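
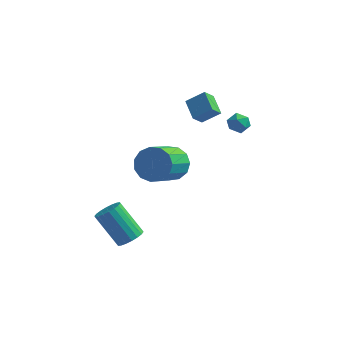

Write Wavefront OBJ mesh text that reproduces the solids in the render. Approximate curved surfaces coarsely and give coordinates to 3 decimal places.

v -1.486 -2.186 1.235
v -0.545 -2.509 1.01
v -0.873 -4.238 2.119
v -1.814 -3.914 2.345
v -0.5 -2.206 1.496
v -0.828 -3.934 2.605
v -0.768 -1.896 1.899
v -1.096 -3.624 3.009
v -1.264 -1.678 2.092
v -1.592 -3.407 3.201
v -1.83 -1.622 2.012
v -2.158 -3.35 3.122
v -2.287 -1.744 1.686
v -2.615 -3.473 2.796
v -2.49 -2.007 1.217
v -2.818 -3.735 2.327
v -2.374 -2.326 0.754
v -2.702 -4.055 1.863
v -1.976 -2.601 0.443
v -2.304 -4.33 1.553
v -1.423 -2.744 0.384
v -1.751 -4.473 1.494
v -0.889 -2.71 0.595
v -1.217 -4.438 1.705
v -3.04 -3.812 -3.6
v -2.551 -4.154 -3.129
v -3.852 -3.811 -1.53
v -4.34 -3.468 -2
v -2.452 -3.831 -3.118
v -3.753 -3.488 -1.518
v -2.47 -3.504 -3.202
v -3.77 -3.161 -1.603
v -2.6 -3.238 -3.365
v -3.901 -2.895 -1.766
v -2.817 -3.085 -3.575
v -4.118 -2.742 -1.975
v -3.079 -3.077 -3.789
v -4.379 -2.733 -2.19
v -3.332 -3.214 -3.966
v -4.633 -2.87 -2.367
v -3.528 -3.469 -4.07
v -4.829 -3.126 -2.471
v -3.627 -3.792 -4.082
v -4.928 -3.449 -2.482
v -3.61 -4.119 -3.997
v -4.91 -3.776 -2.398
v -3.479 -4.385 -3.834
v -4.78 -4.042 -2.235
v -3.262 -4.538 -3.625
v -4.563 -4.195 -2.025
v -3.001 -4.547 -3.41
v -4.301 -4.203 -1.811
v -2.747 -4.41 -3.233
v -4.048 -4.066 -1.634
v 0.259 2.298 1.853
v 0.884 2.508 1.988
v 0.616 1.272 1.792
v 1.241 1.482 1.927
v 0.768 1.509 2.404
v 0.546 2.143 2.441
v 0.954 1.637 1.339
v 0.732 2.271 1.376
v 1.313 2.099 1.67
v 1.198 2.02 2.328
v 0.302 1.76 1.452
v 0.187 1.681 2.11
v -2.382 2.945 2.145
v -1.457 3.235 2.853
v -2.078 3.523 1.512
v -1.154 3.813 2.219
v -1.686 2.007 1.621
v -0.762 2.297 2.328
v -1.383 2.585 0.987
v -0.458 2.875 1.695
f 2 1 5
f 2 5 3
f 3 5 6
f 3 6 4
f 5 1 7
f 5 7 6
f 6 7 8
f 6 8 4
f 7 1 9
f 7 9 8
f 8 9 10
f 8 10 4
f 9 1 11
f 9 11 10
f 10 11 12
f 10 12 4
f 11 1 13
f 11 13 12
f 12 13 14
f 12 14 4
f 13 1 15
f 13 15 14
f 14 15 16
f 14 16 4
f 15 1 17
f 15 17 16
f 16 17 18
f 16 18 4
f 17 1 19
f 17 19 18
f 18 19 20
f 18 20 4
f 19 1 21
f 19 21 20
f 20 21 22
f 20 22 4
f 21 1 23
f 21 23 22
f 22 23 24
f 22 24 4
f 23 1 2
f 23 2 24
f 24 2 3
f 24 3 4
f 26 25 29
f 26 29 27
f 27 29 30
f 27 30 28
f 29 25 31
f 29 31 30
f 30 31 32
f 30 32 28
f 31 25 33
f 31 33 32
f 32 33 34
f 32 34 28
f 33 25 35
f 33 35 34
f 34 35 36
f 34 36 28
f 35 25 37
f 35 37 36
f 36 37 38
f 36 38 28
f 37 25 39
f 37 39 38
f 38 39 40
f 38 40 28
f 39 25 41
f 39 41 40
f 40 41 42
f 40 42 28
f 41 25 43
f 41 43 42
f 42 43 44
f 42 44 28
f 43 25 45
f 43 45 44
f 44 45 46
f 44 46 28
f 45 25 47
f 45 47 46
f 46 47 48
f 46 48 28
f 47 25 49
f 47 49 48
f 48 49 50
f 48 50 28
f 49 25 51
f 49 51 50
f 50 51 52
f 50 52 28
f 51 25 53
f 51 53 52
f 52 53 54
f 52 54 28
f 53 25 26
f 53 26 54
f 54 26 27
f 54 27 28
f 55 66 60
f 55 60 56
f 55 56 62
f 55 62 65
f 55 65 66
f 56 60 64
f 60 66 59
f 66 65 57
f 65 62 61
f 62 56 63
f 58 64 59
f 58 59 57
f 58 57 61
f 58 61 63
f 58 63 64
f 59 64 60
f 57 59 66
f 61 57 65
f 63 61 62
f 64 63 56
f 68 70 67
f 71 68 67
f 67 70 69
f 69 71 67
f 68 74 70
f 72 68 71
f 72 74 68
f 70 74 69
f 73 71 69
f 69 74 73
f 73 72 71
f 74 72 73



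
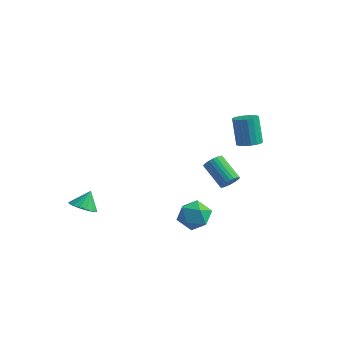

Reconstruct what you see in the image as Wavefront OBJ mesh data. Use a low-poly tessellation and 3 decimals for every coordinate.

v 2.649 2.716 1.514
v 3.262 2.498 1.77
v 2.745 2.885 3.342
v 2.131 3.104 3.086
v 3.313 2.823 1.706
v 2.796 3.21 3.278
v 3.212 3.123 1.599
v 2.695 3.511 3.171
v 2.981 3.331 1.472
v 2.464 3.718 3.044
v 2.674 3.397 1.354
v 2.157 3.785 2.927
v 2.362 3.308 1.274
v 1.845 3.695 2.846
v 2.115 3.083 1.248
v 1.598 3.47 2.82
v 1.99 2.774 1.283
v 1.473 3.161 2.855
v 2.016 2.452 1.371
v 1.499 2.839 2.943
v 2.187 2.19 1.492
v 1.67 2.578 3.064
v 2.464 2.049 1.618
v 1.947 2.437 3.19
v 2.783 2.061 1.72
v 2.266 2.448 3.292
v 3.071 2.223 1.774
v 2.554 2.61 3.347
v 4.045 -1.327 1.351
v 4.382 -1.035 1.706
v 3.111 -0.66 2.603
v 2.775 -0.953 2.249
v 4.326 -0.877 1.56
v 3.055 -0.502 2.457
v 4.226 -0.788 1.382
v 2.956 -0.413 2.279
v 4.1 -0.781 1.2
v 2.829 -0.406 2.097
v 3.964 -0.857 1.04
v 2.694 -0.482 1.937
v 3.842 -1.004 0.928
v 2.571 -0.63 1.825
v 3.75 -1.201 0.88
v 2.479 -0.827 1.778
v 3.703 -1.417 0.904
v 2.433 -1.043 1.802
v 3.709 -1.62 0.997
v 2.438 -1.245 1.894
v 3.765 -1.778 1.143
v 2.494 -1.403 2.04
v 3.864 -1.867 1.321
v 2.594 -1.492 2.218
v 3.991 -1.874 1.503
v 2.72 -1.499 2.4
v 4.126 -1.798 1.663
v 2.856 -1.423 2.56
v 4.249 -1.65 1.775
v 2.978 -1.276 2.672
v 4.341 -1.453 1.822
v 3.07 -1.079 2.72
v 4.387 -1.237 1.798
v 3.117 -0.863 2.696
v -3.429 -3.621 -2.144
v -2.653 -3.495 -2.293
v -3.351 -2.999 -1.216
v -2.828 -3.205 -2.472
v -3.142 -3.011 -2.576
v -3.521 -2.956 -2.581
v -3.879 -3.054 -2.486
v -4.133 -3.281 -2.313
v -4.227 -3.586 -2.101
v -4.137 -3.899 -1.899
v -3.885 -4.148 -1.754
v -3.529 -4.276 -1.698
v -3.149 -4.254 -1.744
v -2.834 -4.087 -1.882
v -2.655 -3.813 -2.08
v 3.088 -2.838 0.52
v 3.892 -2.72 -0.005
v 2.548 -3.86 -0.535
v 3.352 -3.742 -1.06
v 3.395 -4.191 -0.204
v 3.728 -3.559 0.448
v 2.712 -3.021 -0.988
v 3.045 -2.389 -0.336
v 3.659 -2.833 -0.937
v 4.081 -3.557 -0.453
v 2.359 -3.023 -0.087
v 2.781 -3.747 0.397
f 2 1 5
f 2 5 3
f 3 5 6
f 3 6 4
f 5 1 7
f 5 7 6
f 6 7 8
f 6 8 4
f 7 1 9
f 7 9 8
f 8 9 10
f 8 10 4
f 9 1 11
f 9 11 10
f 10 11 12
f 10 12 4
f 11 1 13
f 11 13 12
f 12 13 14
f 12 14 4
f 13 1 15
f 13 15 14
f 14 15 16
f 14 16 4
f 15 1 17
f 15 17 16
f 16 17 18
f 16 18 4
f 17 1 19
f 17 19 18
f 18 19 20
f 18 20 4
f 19 1 21
f 19 21 20
f 20 21 22
f 20 22 4
f 21 1 23
f 21 23 22
f 22 23 24
f 22 24 4
f 23 1 25
f 23 25 24
f 24 25 26
f 24 26 4
f 25 1 27
f 25 27 26
f 26 27 28
f 26 28 4
f 27 1 2
f 27 2 28
f 28 2 3
f 28 3 4
f 30 29 33
f 30 33 31
f 31 33 34
f 31 34 32
f 33 29 35
f 33 35 34
f 34 35 36
f 34 36 32
f 35 29 37
f 35 37 36
f 36 37 38
f 36 38 32
f 37 29 39
f 37 39 38
f 38 39 40
f 38 40 32
f 39 29 41
f 39 41 40
f 40 41 42
f 40 42 32
f 41 29 43
f 41 43 42
f 42 43 44
f 42 44 32
f 43 29 45
f 43 45 44
f 44 45 46
f 44 46 32
f 45 29 47
f 45 47 46
f 46 47 48
f 46 48 32
f 47 29 49
f 47 49 48
f 48 49 50
f 48 50 32
f 49 29 51
f 49 51 50
f 50 51 52
f 50 52 32
f 51 29 53
f 51 53 52
f 52 53 54
f 52 54 32
f 53 29 55
f 53 55 54
f 54 55 56
f 54 56 32
f 55 29 57
f 55 57 56
f 56 57 58
f 56 58 32
f 57 29 59
f 57 59 58
f 58 59 60
f 58 60 32
f 59 29 61
f 59 61 60
f 60 61 62
f 60 62 32
f 61 29 30
f 61 30 62
f 62 30 31
f 62 31 32
f 64 63 66
f 64 66 65
f 66 63 67
f 66 67 65
f 67 63 68
f 67 68 65
f 68 63 69
f 68 69 65
f 69 63 70
f 69 70 65
f 70 63 71
f 70 71 65
f 71 63 72
f 71 72 65
f 72 63 73
f 72 73 65
f 73 63 74
f 73 74 65
f 74 63 75
f 74 75 65
f 75 63 76
f 75 76 65
f 76 63 77
f 76 77 65
f 77 63 64
f 77 64 65
f 78 89 83
f 78 83 79
f 78 79 85
f 78 85 88
f 78 88 89
f 79 83 87
f 83 89 82
f 89 88 80
f 88 85 84
f 85 79 86
f 81 87 82
f 81 82 80
f 81 80 84
f 81 84 86
f 81 86 87
f 82 87 83
f 80 82 89
f 84 80 88
f 86 84 85
f 87 86 79



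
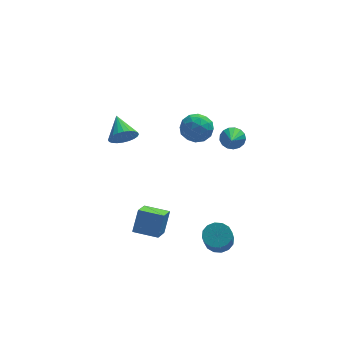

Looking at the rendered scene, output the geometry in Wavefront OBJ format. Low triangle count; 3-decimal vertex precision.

v 2.88 -2.172 -4.272
v 3.195 -1.677 -3.891
v 2.996 -2.353 -2.847
v 2.68 -2.848 -3.228
v 2.846 -1.582 -3.896
v 2.646 -2.259 -2.852
v 2.505 -1.645 -4.002
v 2.306 -2.322 -2.958
v 2.265 -1.85 -4.181
v 2.065 -2.526 -3.137
v 2.189 -2.14 -4.384
v 1.99 -2.817 -3.34
v 2.299 -2.439 -4.557
v 2.099 -3.116 -3.513
v 2.564 -2.667 -4.653
v 2.365 -3.343 -3.609
v 2.914 -2.761 -4.648
v 2.714 -3.438 -3.604
v 3.254 -2.698 -4.542
v 3.055 -3.375 -3.498
v 3.495 -2.494 -4.363
v 3.295 -3.17 -3.319
v 3.57 -2.203 -4.16
v 3.371 -2.88 -3.116
v 3.461 -1.904 -3.987
v 3.261 -2.581 -2.943
v 2.18 3.718 -0.759
v 2.857 3.382 -1.196
v 2.383 2.778 0.276
v 3.06 2.442 -0.161
v 3.117 3.242 0.185
v 2.992 3.822 -0.455
v 2.248 2.338 -0.465
v 2.123 2.918 -1.105
v 2.899 2.529 -1.015
v 3.436 3.087 -0.613
v 1.804 3.073 -0.307
v 2.341 3.631 0.095
v 2.501 3.632 -1.068
v 2.739 2.528 0.148
v 2.773 2.998 0.352
v 3.171 2.8 0.094
v 2.58 3.891 -0.633
v 2.978 3.693 -0.89
v 3.131 3.611 -0.078
v 2.262 2.467 -0.03
v 2.66 2.269 -0.287
v 2.069 3.36 -1.014
v 2.467 3.162 -1.272
v 2.109 2.549 -0.842
v 2.923 2.933 -1.219
v 3.042 2.381 -0.61
v 2.565 2.32 -0.789
v 2.492 2.661 -1.165
v 3.239 3.262 -0.983
v 3.358 2.71 -0.374
v 3.392 3.179 -0.171
v 3.318 3.52 -0.547
v 3.263 2.761 -0.876
v 1.882 3.45 -0.546
v 2.001 2.898 0.063
v 1.922 2.64 -0.373
v 1.848 2.981 -0.749
v 2.198 3.779 -0.31
v 2.317 3.227 0.299
v 2.748 3.499 0.245
v 2.675 3.84 -0.131
v 1.977 3.399 -0.044
v -0.612 -0.34 -4.526
v -1.028 -1.388 -3.86
v -0.266 0.204 -3.455
v -0.681 -0.845 -2.789
v 0.521 -0.855 -4.631
v 0.106 -1.904 -3.965
v 0.868 -0.312 -3.56
v 0.452 -1.36 -2.894
v 3.85 0.219 0.995
v 4.443 0.078 0.986
v 3.59 -0.919 1.785
v 4.415 0.248 1.222
v 4.258 0.411 1.406
v 4.007 0.531 1.495
v 3.72 0.579 1.471
v 3.463 0.545 1.337
v 3.294 0.436 1.125
v 3.253 0.278 0.883
v 3.348 0.106 0.667
v 3.558 -0.04 0.526
v 3.835 -0.126 0.492
v 4.115 -0.133 0.574
v 4.335 -0.06 0.752
v -1.28 -0.722 2.453
v -0.774 -0.44 2.042
v -1.46 0.442 3.027
v -1 -0.399 1.886
v -1.268 -0.406 1.817
v -1.538 -0.462 1.845
v -1.768 -0.557 1.965
v -1.925 -0.677 2.16
v -1.983 -0.804 2.399
v -1.934 -0.919 2.646
v -1.785 -1.003 2.864
v -1.56 -1.045 3.02
v -1.292 -1.037 3.089
v -1.022 -0.982 3.061
v -0.791 -0.887 2.941
v -0.635 -0.766 2.746
v -0.577 -0.639 2.507
v -0.626 -0.525 2.26
f 2 1 5
f 2 5 3
f 3 5 6
f 3 6 4
f 5 1 7
f 5 7 6
f 6 7 8
f 6 8 4
f 7 1 9
f 7 9 8
f 8 9 10
f 8 10 4
f 9 1 11
f 9 11 10
f 10 11 12
f 10 12 4
f 11 1 13
f 11 13 12
f 12 13 14
f 12 14 4
f 13 1 15
f 13 15 14
f 14 15 16
f 14 16 4
f 15 1 17
f 15 17 16
f 16 17 18
f 16 18 4
f 17 1 19
f 17 19 18
f 18 19 20
f 18 20 4
f 19 1 21
f 19 21 20
f 20 21 22
f 20 22 4
f 21 1 23
f 21 23 22
f 22 23 24
f 22 24 4
f 23 1 25
f 23 25 24
f 24 25 26
f 24 26 4
f 25 1 2
f 25 2 26
f 26 2 3
f 26 3 4
f 27 64 43
f 64 38 67
f 43 67 32
f 64 67 43
f 27 43 39
f 43 32 44
f 39 44 28
f 43 44 39
f 27 39 48
f 39 28 49
f 48 49 34
f 39 49 48
f 27 48 60
f 48 34 63
f 60 63 37
f 48 63 60
f 27 60 64
f 60 37 68
f 64 68 38
f 60 68 64
f 28 44 55
f 44 32 58
f 55 58 36
f 44 58 55
f 32 67 45
f 67 38 66
f 45 66 31
f 67 66 45
f 38 68 65
f 68 37 61
f 65 61 29
f 68 61 65
f 37 63 62
f 63 34 50
f 62 50 33
f 63 50 62
f 34 49 54
f 49 28 51
f 54 51 35
f 49 51 54
f 30 56 42
f 56 36 57
f 42 57 31
f 56 57 42
f 30 42 40
f 42 31 41
f 40 41 29
f 42 41 40
f 30 40 47
f 40 29 46
f 47 46 33
f 40 46 47
f 30 47 52
f 47 33 53
f 52 53 35
f 47 53 52
f 30 52 56
f 52 35 59
f 56 59 36
f 52 59 56
f 31 57 45
f 57 36 58
f 45 58 32
f 57 58 45
f 29 41 65
f 41 31 66
f 65 66 38
f 41 66 65
f 33 46 62
f 46 29 61
f 62 61 37
f 46 61 62
f 35 53 54
f 53 33 50
f 54 50 34
f 53 50 54
f 36 59 55
f 59 35 51
f 55 51 28
f 59 51 55
f 70 72 69
f 73 70 69
f 69 72 71
f 71 73 69
f 70 76 72
f 74 70 73
f 74 76 70
f 72 76 71
f 75 73 71
f 71 76 75
f 75 74 73
f 76 74 75
f 78 77 80
f 78 80 79
f 80 77 81
f 80 81 79
f 81 77 82
f 81 82 79
f 82 77 83
f 82 83 79
f 83 77 84
f 83 84 79
f 84 77 85
f 84 85 79
f 85 77 86
f 85 86 79
f 86 77 87
f 86 87 79
f 87 77 88
f 87 88 79
f 88 77 89
f 88 89 79
f 89 77 90
f 89 90 79
f 90 77 91
f 90 91 79
f 91 77 78
f 91 78 79
f 93 92 95
f 93 95 94
f 95 92 96
f 95 96 94
f 96 92 97
f 96 97 94
f 97 92 98
f 97 98 94
f 98 92 99
f 98 99 94
f 99 92 100
f 99 100 94
f 100 92 101
f 100 101 94
f 101 92 102
f 101 102 94
f 102 92 103
f 102 103 94
f 103 92 104
f 103 104 94
f 104 92 105
f 104 105 94
f 105 92 106
f 105 106 94
f 106 92 107
f 106 107 94
f 107 92 108
f 107 108 94
f 108 92 109
f 108 109 94
f 109 92 93
f 109 93 94



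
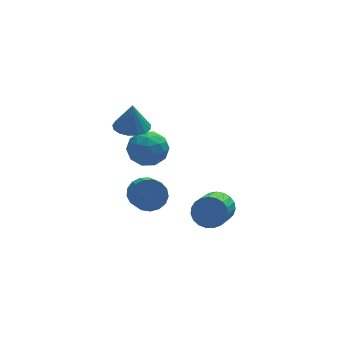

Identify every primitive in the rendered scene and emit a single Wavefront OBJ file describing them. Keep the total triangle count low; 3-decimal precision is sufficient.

v 0.421 -2.685 -3.743
v 1.13 -2.665 -3.081
v 0.288 -4.135 -2.135
v -0.421 -4.155 -2.797
v 0.86 -2.41 -2.923
v 0.019 -3.88 -1.978
v 0.515 -2.202 -2.907
v -0.327 -3.672 -1.962
v 0.154 -2.077 -3.036
v -0.688 -3.547 -2.09
v -0.162 -2.058 -3.286
v -1.003 -3.528 -2.341
v -0.376 -2.147 -3.616
v -1.218 -3.617 -2.671
v -0.453 -2.329 -3.968
v -1.295 -3.799 -3.022
v -0.379 -2.573 -4.28
v -1.22 -4.043 -3.335
v -0.166 -2.836 -4.5
v -1.008 -4.306 -3.555
v 0.148 -3.073 -4.589
v -0.694 -4.543 -3.643
v 0.509 -3.243 -4.531
v -0.333 -4.713 -3.586
v 0.855 -3.316 -4.338
v 0.013 -4.786 -3.392
v 1.126 -3.281 -4.041
v 0.284 -4.751 -3.095
v 1.275 -3.142 -3.693
v 0.433 -4.612 -2.747
v 1.276 -2.924 -3.353
v 0.435 -4.394 -2.408
v -2.619 -0.216 -0.47
v -2.036 -0.235 0.529
v -3.564 -1.745 0.051
v -2.981 -1.764 1.05
v -3.748 -0.923 0.844
v -3.164 0.022 0.522
v -2.436 -2.002 0.058
v -1.852 -1.057 -0.264
v -1.924 -1.339 0.856
v -2.734 -0.672 1.341
v -2.866 -1.308 -0.761
v -3.676 -0.641 -0.276
v -2.244 -0.091 -0.016
v -3.356 -1.889 0.596
v -3.806 -1.394 0.475
v -3.464 -1.406 1.062
v -2.907 0.06 -0.021
v -2.565 0.048 0.567
v -3.571 -0.356 0.752
v -3.035 -2.028 0.013
v -2.693 -2.04 0.601
v -2.136 -0.574 -0.482
v -1.794 -0.586 0.105
v -2.029 -1.624 -0.172
v -1.836 -0.751 0.763
v -2.391 -1.65 1.069
v -2.071 -1.79 0.486
v -1.728 -1.234 0.297
v -2.313 -0.36 1.048
v -2.868 -1.258 1.355
v -3.319 -0.764 1.233
v -2.975 -0.208 1.044
v -2.246 -1.008 1.24
v -2.732 -0.722 -0.775
v -3.287 -1.62 -0.468
v -2.625 -1.772 -0.464
v -2.281 -1.216 -0.653
v -3.209 -0.33 -0.489
v -3.764 -1.229 -0.183
v -3.872 -0.746 0.283
v -3.529 -0.19 0.094
v -3.354 -0.972 -0.66
v -3.663 -1.169 2.321
v -2.686 -1.238 2.281
v -3.597 -1.151 3.899
v -2.766 -0.776 2.279
v -3.051 -0.404 2.287
v -3.477 -0.207 2.302
v -3.945 -0.23 2.322
v -4.348 -0.469 2.342
v -4.595 -0.867 2.356
v -4.628 -1.335 2.363
v -4.44 -1.765 2.36
v -4.074 -2.058 2.348
v -3.614 -2.147 2.33
v -3.165 -2.013 2.309
v -2.83 -1.684 2.292
v -3.055 -1.409 -2.883
v -2.733 -0.907 -2.105
v -2.863 -2.29 -1.159
v -3.185 -2.791 -1.937
v -3.198 -0.852 -2.089
v -3.329 -2.235 -1.143
v -3.631 -0.925 -2.255
v -3.761 -2.307 -1.309
v -3.932 -1.108 -2.565
v -4.062 -2.491 -1.619
v -4.031 -1.361 -2.947
v -4.162 -2.743 -2.002
v -3.907 -1.624 -3.315
v -4.038 -3.006 -2.37
v -3.588 -1.838 -3.584
v -3.719 -3.22 -2.638
v -3.147 -1.954 -3.692
v -3.277 -3.336 -2.747
v -2.684 -1.944 -3.615
v -2.815 -3.327 -2.669
v -2.306 -1.813 -3.37
v -2.437 -3.195 -2.424
v -2.1 -1.588 -3.013
v -2.231 -2.971 -2.068
v -2.113 -1.323 -2.627
v -2.243 -2.705 -1.681
v -2.341 -1.077 -2.299
v -2.471 -2.459 -1.354
f 2 1 5
f 2 5 3
f 3 5 6
f 3 6 4
f 5 1 7
f 5 7 6
f 6 7 8
f 6 8 4
f 7 1 9
f 7 9 8
f 8 9 10
f 8 10 4
f 9 1 11
f 9 11 10
f 10 11 12
f 10 12 4
f 11 1 13
f 11 13 12
f 12 13 14
f 12 14 4
f 13 1 15
f 13 15 14
f 14 15 16
f 14 16 4
f 15 1 17
f 15 17 16
f 16 17 18
f 16 18 4
f 17 1 19
f 17 19 18
f 18 19 20
f 18 20 4
f 19 1 21
f 19 21 20
f 20 21 22
f 20 22 4
f 21 1 23
f 21 23 22
f 22 23 24
f 22 24 4
f 23 1 25
f 23 25 24
f 24 25 26
f 24 26 4
f 25 1 27
f 25 27 26
f 26 27 28
f 26 28 4
f 27 1 29
f 27 29 28
f 28 29 30
f 28 30 4
f 29 1 31
f 29 31 30
f 30 31 32
f 30 32 4
f 31 1 2
f 31 2 32
f 32 2 3
f 32 3 4
f 33 70 49
f 70 44 73
f 49 73 38
f 70 73 49
f 33 49 45
f 49 38 50
f 45 50 34
f 49 50 45
f 33 45 54
f 45 34 55
f 54 55 40
f 45 55 54
f 33 54 66
f 54 40 69
f 66 69 43
f 54 69 66
f 33 66 70
f 66 43 74
f 70 74 44
f 66 74 70
f 34 50 61
f 50 38 64
f 61 64 42
f 50 64 61
f 38 73 51
f 73 44 72
f 51 72 37
f 73 72 51
f 44 74 71
f 74 43 67
f 71 67 35
f 74 67 71
f 43 69 68
f 69 40 56
f 68 56 39
f 69 56 68
f 40 55 60
f 55 34 57
f 60 57 41
f 55 57 60
f 36 62 48
f 62 42 63
f 48 63 37
f 62 63 48
f 36 48 46
f 48 37 47
f 46 47 35
f 48 47 46
f 36 46 53
f 46 35 52
f 53 52 39
f 46 52 53
f 36 53 58
f 53 39 59
f 58 59 41
f 53 59 58
f 36 58 62
f 58 41 65
f 62 65 42
f 58 65 62
f 37 63 51
f 63 42 64
f 51 64 38
f 63 64 51
f 35 47 71
f 47 37 72
f 71 72 44
f 47 72 71
f 39 52 68
f 52 35 67
f 68 67 43
f 52 67 68
f 41 59 60
f 59 39 56
f 60 56 40
f 59 56 60
f 42 65 61
f 65 41 57
f 61 57 34
f 65 57 61
f 76 75 78
f 76 78 77
f 78 75 79
f 78 79 77
f 79 75 80
f 79 80 77
f 80 75 81
f 80 81 77
f 81 75 82
f 81 82 77
f 82 75 83
f 82 83 77
f 83 75 84
f 83 84 77
f 84 75 85
f 84 85 77
f 85 75 86
f 85 86 77
f 86 75 87
f 86 87 77
f 87 75 88
f 87 88 77
f 88 75 89
f 88 89 77
f 89 75 76
f 89 76 77
f 91 90 94
f 91 94 92
f 92 94 95
f 92 95 93
f 94 90 96
f 94 96 95
f 95 96 97
f 95 97 93
f 96 90 98
f 96 98 97
f 97 98 99
f 97 99 93
f 98 90 100
f 98 100 99
f 99 100 101
f 99 101 93
f 100 90 102
f 100 102 101
f 101 102 103
f 101 103 93
f 102 90 104
f 102 104 103
f 103 104 105
f 103 105 93
f 104 90 106
f 104 106 105
f 105 106 107
f 105 107 93
f 106 90 108
f 106 108 107
f 107 108 109
f 107 109 93
f 108 90 110
f 108 110 109
f 109 110 111
f 109 111 93
f 110 90 112
f 110 112 111
f 111 112 113
f 111 113 93
f 112 90 114
f 112 114 113
f 113 114 115
f 113 115 93
f 114 90 116
f 114 116 115
f 115 116 117
f 115 117 93
f 116 90 91
f 116 91 117
f 117 91 92
f 117 92 93



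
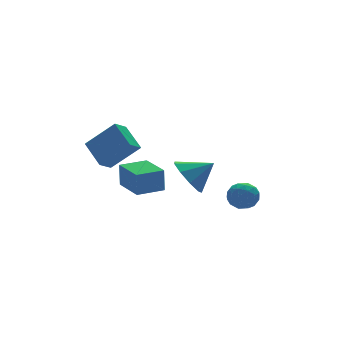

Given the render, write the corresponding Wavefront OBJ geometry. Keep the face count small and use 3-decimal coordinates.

v -0.169 1.7 -0.859
v 0.43 2.499 -1.296
v 0.949 1.3 -0.061
v 0.082 2.747 -0.685
v -0.383 2.504 -0.155
v -0.748 1.886 0.046
v -0.842 1.18 -0.177
v -0.62 0.718 -0.719
v -0.188 0.715 -1.326
v 0.254 1.173 -1.715
v 0.498 1.878 -1.703
v -3.209 0.784 -0.878
v -3.208 0.836 0.311
v -3.162 2.482 -0.951
v -3.16 2.533 0.238
v -1.86 0.747 -0.878
v -1.858 0.798 0.311
v -1.812 2.444 -0.951
v -1.811 2.496 0.238
v -3.994 2.797 0.328
v -4.048 4.124 1.127
v -3.291 3.099 -0.127
v -3.345 4.427 0.672
v -2.855 2.073 1.608
v -2.909 3.401 2.407
v -2.152 2.376 1.153
v -2.206 3.703 1.952
v 2.908 2.431 -2.932
v 3.433 1.814 -3.059
v 2.047 1.586 -2.381
v 2.572 0.969 -2.508
v 2.747 1.549 -1.955
v 3.279 2.071 -2.296
v 2.201 1.329 -3.144
v 2.733 1.851 -3.485
v 2.996 1.133 -3.19
v 3.333 1.269 -2.455
v 2.147 2.131 -2.985
v 2.484 2.267 -2.25
v 3.246 2.197 -3.044
v 2.234 1.203 -2.396
v 2.336 1.544 -2.071
v 2.645 1.181 -2.145
v 3.156 2.348 -2.595
v 3.464 1.985 -2.67
v 3.061 1.829 -2.021
v 2.016 1.415 -2.77
v 2.324 1.052 -2.845
v 2.835 2.219 -3.295
v 3.144 1.856 -3.369
v 2.419 1.571 -3.419
v 3.298 1.434 -3.196
v 2.792 0.937 -2.871
v 2.574 1.148 -3.246
v 2.887 1.455 -3.446
v 3.496 1.514 -2.763
v 2.99 1.016 -2.439
v 3.093 1.357 -2.114
v 3.405 1.665 -2.315
v 3.239 1.113 -2.84
v 2.49 2.384 -3.001
v 1.984 1.886 -2.677
v 2.075 1.735 -3.125
v 2.387 2.043 -3.326
v 2.688 2.463 -2.569
v 2.182 1.966 -2.244
v 2.593 1.945 -1.994
v 2.906 2.252 -2.194
v 2.241 2.287 -2.6
f 2 1 4
f 2 4 3
f 4 1 5
f 4 5 3
f 5 1 6
f 5 6 3
f 6 1 7
f 6 7 3
f 7 1 8
f 7 8 3
f 8 1 9
f 8 9 3
f 9 1 10
f 9 10 3
f 10 1 11
f 10 11 3
f 11 1 2
f 11 2 3
f 13 15 12
f 16 13 12
f 12 15 14
f 14 16 12
f 13 19 15
f 17 13 16
f 17 19 13
f 15 19 14
f 18 16 14
f 14 19 18
f 18 17 16
f 19 17 18
f 21 23 20
f 24 21 20
f 20 23 22
f 22 24 20
f 21 27 23
f 25 21 24
f 25 27 21
f 23 27 22
f 26 24 22
f 22 27 26
f 26 25 24
f 27 25 26
f 28 65 44
f 65 39 68
f 44 68 33
f 65 68 44
f 28 44 40
f 44 33 45
f 40 45 29
f 44 45 40
f 28 40 49
f 40 29 50
f 49 50 35
f 40 50 49
f 28 49 61
f 49 35 64
f 61 64 38
f 49 64 61
f 28 61 65
f 61 38 69
f 65 69 39
f 61 69 65
f 29 45 56
f 45 33 59
f 56 59 37
f 45 59 56
f 33 68 46
f 68 39 67
f 46 67 32
f 68 67 46
f 39 69 66
f 69 38 62
f 66 62 30
f 69 62 66
f 38 64 63
f 64 35 51
f 63 51 34
f 64 51 63
f 35 50 55
f 50 29 52
f 55 52 36
f 50 52 55
f 31 57 43
f 57 37 58
f 43 58 32
f 57 58 43
f 31 43 41
f 43 32 42
f 41 42 30
f 43 42 41
f 31 41 48
f 41 30 47
f 48 47 34
f 41 47 48
f 31 48 53
f 48 34 54
f 53 54 36
f 48 54 53
f 31 53 57
f 53 36 60
f 57 60 37
f 53 60 57
f 32 58 46
f 58 37 59
f 46 59 33
f 58 59 46
f 30 42 66
f 42 32 67
f 66 67 39
f 42 67 66
f 34 47 63
f 47 30 62
f 63 62 38
f 47 62 63
f 36 54 55
f 54 34 51
f 55 51 35
f 54 51 55
f 37 60 56
f 60 36 52
f 56 52 29
f 60 52 56



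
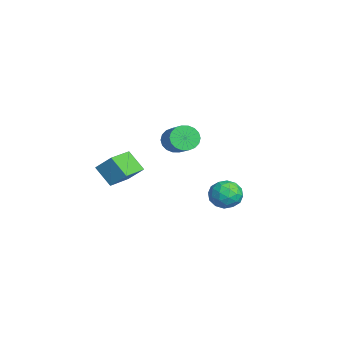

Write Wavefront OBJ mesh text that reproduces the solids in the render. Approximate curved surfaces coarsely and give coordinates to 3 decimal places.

v -2.907 3.5 -3.397
v -2.343 3.59 -2.723
v -2.017 2.57 -4.017
v -1.453 2.66 -3.343
v -2.228 2.255 -3.219
v -2.778 2.83 -2.836
v -1.582 3.33 -3.904
v -2.132 3.905 -3.521
v -1.524 3.485 -3.036
v -1.924 2.821 -2.613
v -2.436 3.339 -4.127
v -2.836 2.675 -3.704
v -2.703 3.627 -3.006
v -1.657 2.533 -3.734
v -2.112 2.295 -3.662
v -1.781 2.348 -3.266
v -2.959 3.18 -3.072
v -2.628 3.233 -2.676
v -2.56 2.448 -2.968
v -1.732 2.927 -4.064
v -1.401 2.98 -3.668
v -2.579 3.812 -3.474
v -2.248 3.865 -3.078
v -1.8 3.712 -3.772
v -1.891 3.618 -2.794
v -1.367 3.072 -3.158
v -1.443 3.465 -3.488
v -1.766 3.803 -3.262
v -2.125 3.228 -2.545
v -1.602 2.681 -2.909
v -2.057 2.443 -2.837
v -2.381 2.781 -2.611
v -1.644 3.166 -2.729
v -2.758 3.479 -3.831
v -2.235 2.932 -4.195
v -1.979 3.379 -4.129
v -2.303 3.717 -3.903
v -2.993 3.088 -3.582
v -2.469 2.542 -3.946
v -2.594 2.357 -3.478
v -2.917 2.695 -3.252
v -2.716 2.994 -4.011
v -3.489 -2.048 -1.378
v -3.063 -1.356 -0.579
v -2.801 -1.442 -2.271
v -2.374 -0.75 -1.472
v -2.326 -3.03 -1.148
v -1.899 -2.338 -0.349
v -1.637 -2.424 -2.041
v -1.211 -1.732 -1.242
v 1.179 0.185 2.094
v 1.419 0.576 1.566
v 2.641 0.787 2.278
v 2.401 0.395 2.806
v 1.277 0.785 1.748
v 2.499 0.996 2.46
v 1.116 0.875 1.998
v 2.338 1.086 2.711
v 0.967 0.829 2.268
v 2.189 1.039 2.98
v 0.86 0.654 2.503
v 2.082 0.865 3.215
v 0.816 0.387 2.657
v 2.038 0.598 3.369
v 0.844 0.08 2.7
v 2.066 0.29 3.412
v 0.939 -0.207 2.622
v 2.161 0.004 3.334
v 1.081 -0.416 2.44
v 2.303 -0.205 3.152
v 1.242 -0.506 2.189
v 2.464 -0.295 2.902
v 1.391 -0.459 1.92
v 2.613 -0.249 2.632
v 1.498 -0.285 1.685
v 2.72 -0.074 2.397
v 1.542 -0.018 1.531
v 2.764 0.193 2.243
v 1.514 0.29 1.488
v 2.736 0.5 2.2
f 1 38 17
f 38 12 41
f 17 41 6
f 38 41 17
f 1 17 13
f 17 6 18
f 13 18 2
f 17 18 13
f 1 13 22
f 13 2 23
f 22 23 8
f 13 23 22
f 1 22 34
f 22 8 37
f 34 37 11
f 22 37 34
f 1 34 38
f 34 11 42
f 38 42 12
f 34 42 38
f 2 18 29
f 18 6 32
f 29 32 10
f 18 32 29
f 6 41 19
f 41 12 40
f 19 40 5
f 41 40 19
f 12 42 39
f 42 11 35
f 39 35 3
f 42 35 39
f 11 37 36
f 37 8 24
f 36 24 7
f 37 24 36
f 8 23 28
f 23 2 25
f 28 25 9
f 23 25 28
f 4 30 16
f 30 10 31
f 16 31 5
f 30 31 16
f 4 16 14
f 16 5 15
f 14 15 3
f 16 15 14
f 4 14 21
f 14 3 20
f 21 20 7
f 14 20 21
f 4 21 26
f 21 7 27
f 26 27 9
f 21 27 26
f 4 26 30
f 26 9 33
f 30 33 10
f 26 33 30
f 5 31 19
f 31 10 32
f 19 32 6
f 31 32 19
f 3 15 39
f 15 5 40
f 39 40 12
f 15 40 39
f 7 20 36
f 20 3 35
f 36 35 11
f 20 35 36
f 9 27 28
f 27 7 24
f 28 24 8
f 27 24 28
f 10 33 29
f 33 9 25
f 29 25 2
f 33 25 29
f 44 46 43
f 47 44 43
f 43 46 45
f 45 47 43
f 44 50 46
f 48 44 47
f 48 50 44
f 46 50 45
f 49 47 45
f 45 50 49
f 49 48 47
f 50 48 49
f 52 51 55
f 52 55 53
f 53 55 56
f 53 56 54
f 55 51 57
f 55 57 56
f 56 57 58
f 56 58 54
f 57 51 59
f 57 59 58
f 58 59 60
f 58 60 54
f 59 51 61
f 59 61 60
f 60 61 62
f 60 62 54
f 61 51 63
f 61 63 62
f 62 63 64
f 62 64 54
f 63 51 65
f 63 65 64
f 64 65 66
f 64 66 54
f 65 51 67
f 65 67 66
f 66 67 68
f 66 68 54
f 67 51 69
f 67 69 68
f 68 69 70
f 68 70 54
f 69 51 71
f 69 71 70
f 70 71 72
f 70 72 54
f 71 51 73
f 71 73 72
f 72 73 74
f 72 74 54
f 73 51 75
f 73 75 74
f 74 75 76
f 74 76 54
f 75 51 77
f 75 77 76
f 76 77 78
f 76 78 54
f 77 51 79
f 77 79 78
f 78 79 80
f 78 80 54
f 79 51 52
f 79 52 80
f 80 52 53
f 80 53 54



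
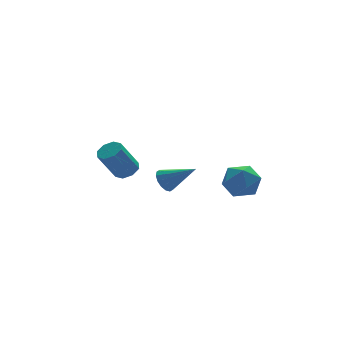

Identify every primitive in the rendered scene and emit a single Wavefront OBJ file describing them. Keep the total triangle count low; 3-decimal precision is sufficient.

v 1.984 -1.01 -1.179
v 2.61 -0.671 -1.909
v 2.15 -2.549 -1.751
v 2.776 -2.21 -2.481
v 3.078 -2.201 -1.507
v 2.975 -1.25 -1.153
v 1.785 -1.97 -2.507
v 1.682 -1.019 -2.153
v 2.487 -1.264 -2.73
v 3.286 -1.407 -2.112
v 1.474 -1.813 -1.548
v 2.273 -1.956 -0.93
v -0.456 0.53 -2.213
v 0.062 0.87 -2.468
v 0.656 -0.43 -1.227
v -0.033 1.049 -2.186
v -0.242 1.088 -1.912
v -0.508 0.979 -1.719
v -0.76 0.749 -1.658
v -0.931 0.46 -1.746
v -0.975 0.19 -1.959
v -0.879 0.011 -2.241
v -0.671 -0.029 -2.515
v -0.405 0.081 -2.708
v -0.152 0.311 -2.769
v 0.019 0.6 -2.681
v -2.831 -0.632 -0.382
v -2.448 -1.097 -0.166
v -3.306 -1.133 1.278
v -3.689 -0.668 1.062
v -2.281 -0.65 -0.056
v -3.139 -0.686 1.388
v -2.436 -0.193 -0.136
v -3.294 -0.229 1.308
v -2.822 0.008 -0.361
v -3.68 -0.028 1.083
v -3.214 -0.167 -0.598
v -4.072 -0.203 0.846
v -3.381 -0.614 -0.708
v -4.239 -0.65 0.736
v -3.226 -1.071 -0.628
v -4.084 -1.107 0.816
v -2.84 -1.272 -0.403
v -3.698 -1.308 1.041
f 1 12 6
f 1 6 2
f 1 2 8
f 1 8 11
f 1 11 12
f 2 6 10
f 6 12 5
f 12 11 3
f 11 8 7
f 8 2 9
f 4 10 5
f 4 5 3
f 4 3 7
f 4 7 9
f 4 9 10
f 5 10 6
f 3 5 12
f 7 3 11
f 9 7 8
f 10 9 2
f 14 13 16
f 14 16 15
f 16 13 17
f 16 17 15
f 17 13 18
f 17 18 15
f 18 13 19
f 18 19 15
f 19 13 20
f 19 20 15
f 20 13 21
f 20 21 15
f 21 13 22
f 21 22 15
f 22 13 23
f 22 23 15
f 23 13 24
f 23 24 15
f 24 13 25
f 24 25 15
f 25 13 26
f 25 26 15
f 26 13 14
f 26 14 15
f 28 27 31
f 28 31 29
f 29 31 32
f 29 32 30
f 31 27 33
f 31 33 32
f 32 33 34
f 32 34 30
f 33 27 35
f 33 35 34
f 34 35 36
f 34 36 30
f 35 27 37
f 35 37 36
f 36 37 38
f 36 38 30
f 37 27 39
f 37 39 38
f 38 39 40
f 38 40 30
f 39 27 41
f 39 41 40
f 40 41 42
f 40 42 30
f 41 27 43
f 41 43 42
f 42 43 44
f 42 44 30
f 43 27 28
f 43 28 44
f 44 28 29
f 44 29 30



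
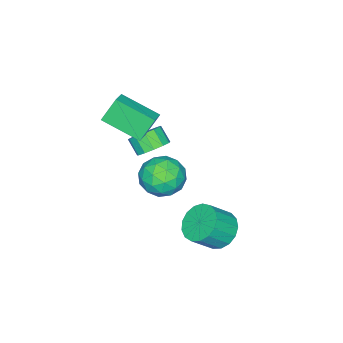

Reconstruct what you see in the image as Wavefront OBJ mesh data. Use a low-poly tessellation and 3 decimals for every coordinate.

v 1.159 -0.039 -1.166
v 1.757 -0.677 -0.346
v -0.437 -1.083 -0.814
v 0.161 -1.721 0.006
v -0.097 -0.569 0.214
v 0.89 0.076 -0.003
v 0.43 -1.836 -1.157
v 1.417 -1.191 -1.374
v 1.307 -1.788 -0.34
v 0.981 -1.005 0.507
v 0.339 -0.755 -1.667
v 0.013 0.028 -0.82
v 1.598 -0.266 -0.787
v -0.278 -1.494 -0.373
v -0.43 -0.817 -0.251
v -0.078 -1.192 0.231
v 1.089 0.176 -0.585
v 1.44 -0.199 -0.103
v 0.35 -0.135 0.226
v -0.12 -1.561 -1.057
v 0.231 -1.936 -0.575
v 1.398 -0.568 -1.391
v 1.75 -0.943 -0.909
v 0.97 -1.625 -1.386
v 1.685 -1.294 -0.302
v 0.747 -1.908 -0.095
v 0.905 -1.976 -0.778
v 1.485 -1.596 -0.906
v 1.494 -0.834 0.196
v 0.555 -1.448 0.403
v 0.404 -0.771 0.525
v 0.984 -0.391 0.398
v 1.229 -1.487 0.2
v 0.765 -0.312 -1.563
v -0.174 -0.926 -1.356
v 0.336 -1.369 -1.558
v 0.916 -0.989 -1.685
v 0.573 0.148 -1.065
v -0.365 -0.466 -0.858
v -0.165 -0.164 -0.254
v 0.415 0.216 -0.382
v 0.091 -0.273 -1.36
v 0.214 2.083 -3.396
v 0.877 1.753 -4.168
v 1.829 1.207 -3.116
v 1.166 1.537 -2.344
v 1.036 2.228 -4.065
v 1.988 1.683 -3.013
v 1.007 2.671 -3.809
v 1.959 2.125 -2.757
v 0.796 2.979 -3.458
v 1.748 2.433 -2.406
v 0.451 3.081 -3.093
v 1.404 2.536 -2.041
v 0.053 2.955 -2.797
v 1.005 2.409 -1.746
v -0.309 2.629 -2.639
v 0.643 2.083 -1.587
v -0.551 2.178 -2.654
v 0.401 1.632 -1.602
v -0.618 1.705 -2.839
v 0.335 1.159 -1.787
v -0.494 1.319 -3.151
v 0.458 0.773 -2.1
v -0.208 1.107 -3.52
v 0.744 0.562 -2.468
v 0.174 1.119 -3.86
v 1.127 0.574 -2.808
v 0.566 1.352 -4.094
v 1.519 0.807 -3.042
v -0.32 -3.896 3.274
v 0.52 -3.587 3.621
v -0.694 -1.956 2.451
v 0.146 -1.647 2.798
v 0.334 -4.293 2.042
v 1.174 -3.984 2.389
v -0.04 -2.353 1.219
v 0.8 -2.044 1.566
v -1.025 -2.576 -0.665
v -0.48 -2.168 -0.107
v -0.69 -2.856 0.602
v -1.235 -3.264 0.045
v -0.927 -1.963 -0.041
v -1.137 -2.651 0.668
v -1.405 -1.953 -0.173
v -1.615 -2.641 0.537
v -1.762 -2.141 -0.46
v -1.972 -2.829 0.249
v -1.885 -2.467 -0.813
v -2.095 -3.155 -0.104
v -1.736 -2.827 -1.119
v -1.946 -3.515 -0.41
v -1.36 -3.108 -1.28
v -1.57 -3.796 -0.571
v -0.878 -3.22 -1.246
v -1.088 -3.908 -0.537
v -0.443 -3.127 -1.027
v -0.653 -3.815 -0.318
v -0.193 -2.86 -0.693
v -0.402 -3.548 0.016
v -0.206 -2.502 -0.35
v -0.416 -3.19 0.359
f 1 38 17
f 38 12 41
f 17 41 6
f 38 41 17
f 1 17 13
f 17 6 18
f 13 18 2
f 17 18 13
f 1 13 22
f 13 2 23
f 22 23 8
f 13 23 22
f 1 22 34
f 22 8 37
f 34 37 11
f 22 37 34
f 1 34 38
f 34 11 42
f 38 42 12
f 34 42 38
f 2 18 29
f 18 6 32
f 29 32 10
f 18 32 29
f 6 41 19
f 41 12 40
f 19 40 5
f 41 40 19
f 12 42 39
f 42 11 35
f 39 35 3
f 42 35 39
f 11 37 36
f 37 8 24
f 36 24 7
f 37 24 36
f 8 23 28
f 23 2 25
f 28 25 9
f 23 25 28
f 4 30 16
f 30 10 31
f 16 31 5
f 30 31 16
f 4 16 14
f 16 5 15
f 14 15 3
f 16 15 14
f 4 14 21
f 14 3 20
f 21 20 7
f 14 20 21
f 4 21 26
f 21 7 27
f 26 27 9
f 21 27 26
f 4 26 30
f 26 9 33
f 30 33 10
f 26 33 30
f 5 31 19
f 31 10 32
f 19 32 6
f 31 32 19
f 3 15 39
f 15 5 40
f 39 40 12
f 15 40 39
f 7 20 36
f 20 3 35
f 36 35 11
f 20 35 36
f 9 27 28
f 27 7 24
f 28 24 8
f 27 24 28
f 10 33 29
f 33 9 25
f 29 25 2
f 33 25 29
f 44 43 47
f 44 47 45
f 45 47 48
f 45 48 46
f 47 43 49
f 47 49 48
f 48 49 50
f 48 50 46
f 49 43 51
f 49 51 50
f 50 51 52
f 50 52 46
f 51 43 53
f 51 53 52
f 52 53 54
f 52 54 46
f 53 43 55
f 53 55 54
f 54 55 56
f 54 56 46
f 55 43 57
f 55 57 56
f 56 57 58
f 56 58 46
f 57 43 59
f 57 59 58
f 58 59 60
f 58 60 46
f 59 43 61
f 59 61 60
f 60 61 62
f 60 62 46
f 61 43 63
f 61 63 62
f 62 63 64
f 62 64 46
f 63 43 65
f 63 65 64
f 64 65 66
f 64 66 46
f 65 43 67
f 65 67 66
f 66 67 68
f 66 68 46
f 67 43 69
f 67 69 68
f 68 69 70
f 68 70 46
f 69 43 44
f 69 44 70
f 70 44 45
f 70 45 46
f 72 74 71
f 75 72 71
f 71 74 73
f 73 75 71
f 72 78 74
f 76 72 75
f 76 78 72
f 74 78 73
f 77 75 73
f 73 78 77
f 77 76 75
f 78 76 77
f 80 79 83
f 80 83 81
f 81 83 84
f 81 84 82
f 83 79 85
f 83 85 84
f 84 85 86
f 84 86 82
f 85 79 87
f 85 87 86
f 86 87 88
f 86 88 82
f 87 79 89
f 87 89 88
f 88 89 90
f 88 90 82
f 89 79 91
f 89 91 90
f 90 91 92
f 90 92 82
f 91 79 93
f 91 93 92
f 92 93 94
f 92 94 82
f 93 79 95
f 93 95 94
f 94 95 96
f 94 96 82
f 95 79 97
f 95 97 96
f 96 97 98
f 96 98 82
f 97 79 99
f 97 99 98
f 98 99 100
f 98 100 82
f 99 79 101
f 99 101 100
f 100 101 102
f 100 102 82
f 101 79 80
f 101 80 102
f 102 80 81
f 102 81 82



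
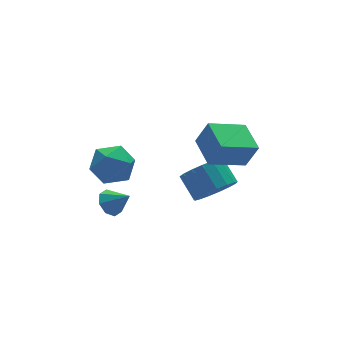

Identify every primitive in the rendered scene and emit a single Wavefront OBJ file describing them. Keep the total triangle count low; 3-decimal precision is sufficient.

v -2.021 3.671 -1.634
v -1.094 3.806 -2.259
v -2.166 1.954 -2.221
v -1.239 2.089 -2.846
v -1.163 2.068 -1.723
v -1.074 3.129 -1.36
v -2.186 2.631 -3.12
v -2.097 3.692 -2.757
v -1.197 3.164 -3.176
v -0.564 2.815 -2.313
v -2.696 2.945 -2.167
v -2.063 2.596 -1.304
v 0.496 -1.773 0.473
v 0.936 -2.064 1.65
v 0.726 -0.247 0.764
v 1.166 -0.538 1.942
v 2.214 -1.902 -0.202
v 2.654 -2.193 0.976
v 2.444 -0.376 0.09
v 2.884 -0.667 1.267
v -2.163 2.034 -3.998
v -1.542 2.189 -4.328
v -1.577 1.346 -3.222
v -1.66 2.544 -3.924
v -2.073 2.601 -3.563
v -2.538 2.325 -3.457
v -2.783 1.878 -3.667
v -2.665 1.523 -4.071
v -2.252 1.467 -4.432
v -1.787 1.742 -4.539
v 2.469 1.036 -4.346
v 3.389 1.435 -4.746
v 3.271 2.543 -3.915
v 2.351 2.144 -3.514
v 3.025 1.629 -5.057
v 2.907 2.737 -4.226
v 2.533 1.688 -5.205
v 2.415 2.795 -4.373
v 2.026 1.597 -5.156
v 1.908 2.704 -4.324
v 1.621 1.378 -4.921
v 1.503 2.485 -4.09
v 1.41 1.08 -4.555
v 1.292 2.188 -3.723
v 1.442 0.772 -4.14
v 1.324 1.88 -3.309
v 1.709 0.525 -3.773
v 1.591 1.633 -2.942
v 2.15 0.395 -3.537
v 2.032 1.503 -2.706
v 2.664 0.412 -3.486
v 2.546 1.52 -2.655
v 3.134 0.572 -3.632
v 3.016 1.679 -2.801
v 3.451 0.838 -3.942
v 3.333 1.945 -3.11
v 3.543 1.149 -4.344
v 3.425 2.257 -3.512
f 1 12 6
f 1 6 2
f 1 2 8
f 1 8 11
f 1 11 12
f 2 6 10
f 6 12 5
f 12 11 3
f 11 8 7
f 8 2 9
f 4 10 5
f 4 5 3
f 4 3 7
f 4 7 9
f 4 9 10
f 5 10 6
f 3 5 12
f 7 3 11
f 9 7 8
f 10 9 2
f 14 16 13
f 17 14 13
f 13 16 15
f 15 17 13
f 14 20 16
f 18 14 17
f 18 20 14
f 16 20 15
f 19 17 15
f 15 20 19
f 19 18 17
f 20 18 19
f 22 21 24
f 22 24 23
f 24 21 25
f 24 25 23
f 25 21 26
f 25 26 23
f 26 21 27
f 26 27 23
f 27 21 28
f 27 28 23
f 28 21 29
f 28 29 23
f 29 21 30
f 29 30 23
f 30 21 22
f 30 22 23
f 32 31 35
f 32 35 33
f 33 35 36
f 33 36 34
f 35 31 37
f 35 37 36
f 36 37 38
f 36 38 34
f 37 31 39
f 37 39 38
f 38 39 40
f 38 40 34
f 39 31 41
f 39 41 40
f 40 41 42
f 40 42 34
f 41 31 43
f 41 43 42
f 42 43 44
f 42 44 34
f 43 31 45
f 43 45 44
f 44 45 46
f 44 46 34
f 45 31 47
f 45 47 46
f 46 47 48
f 46 48 34
f 47 31 49
f 47 49 48
f 48 49 50
f 48 50 34
f 49 31 51
f 49 51 50
f 50 51 52
f 50 52 34
f 51 31 53
f 51 53 52
f 52 53 54
f 52 54 34
f 53 31 55
f 53 55 54
f 54 55 56
f 54 56 34
f 55 31 57
f 55 57 56
f 56 57 58
f 56 58 34
f 57 31 32
f 57 32 58
f 58 32 33
f 58 33 34



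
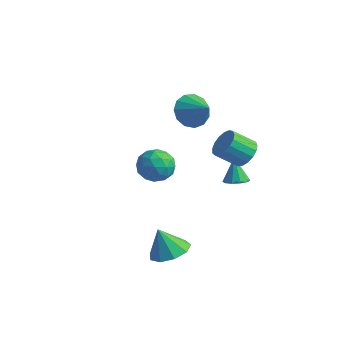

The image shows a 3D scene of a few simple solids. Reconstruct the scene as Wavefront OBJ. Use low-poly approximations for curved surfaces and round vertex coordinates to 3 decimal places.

v 0.912 -1.926 -3.727
v 1.805 -2.505 -3.54
v 0.408 -2.234 -2.273
v 1.917 -1.799 -3.352
v 1.559 -1.153 -3.34
v 0.898 -0.869 -3.508
v 0.244 -1.079 -3.78
v -0.098 -1.686 -4.026
v 0.033 -2.405 -4.133
v 0.575 -2.9 -4.05
v 1.275 -2.939 -3.816
v -0.1 3.744 -1.892
v 0.475 3.448 -1.65
v -0.54 4.036 -0.488
v 0.555 3.863 -1.711
v 0.386 4.232 -1.841
v 0.03 4.414 -1.991
v -0.375 4.341 -2.102
v -0.675 4.039 -2.134
v -0.755 3.625 -2.073
v -0.585 3.256 -1.943
v -0.23 3.074 -1.793
v 0.175 3.147 -1.682
v -1.726 2.226 3.164
v -1.226 1.909 2.297
v -0.414 2.074 3.976
v -1.17 2.497 2.316
v -1.291 3 2.604
v -1.549 3.256 3.07
v -1.864 3.186 3.566
v -2.135 2.81 3.935
v -2.276 2.249 4.058
v -2.243 1.68 3.898
v -2.045 1.285 3.505
v -1.746 1.188 3.004
v -1.441 1.421 2.553
v 1.207 3.001 1.047
v 1.958 2.672 1.305
v 1.265 1.77 2.172
v 0.513 2.099 1.913
v 1.889 2.979 1.569
v 1.196 2.078 2.436
v 1.664 3.292 1.714
v 0.971 2.39 2.581
v 1.334 3.538 1.706
v 0.641 2.636 2.573
v 0.975 3.661 1.547
v 0.281 2.759 2.414
v 0.669 3.632 1.273
v -0.025 2.731 2.14
v 0.486 3.459 0.947
v -0.207 2.558 1.814
v 0.468 3.182 0.644
v -0.225 2.28 1.511
v 0.62 2.862 0.433
v -0.073 1.961 1.3
v 0.906 2.575 0.363
v 0.213 1.673 1.23
v 1.261 2.385 0.449
v 0.568 1.483 1.316
v 1.603 2.336 0.672
v 0.91 1.434 1.539
v 1.855 2.439 0.981
v 1.162 1.538 1.848
v -3.534 2.626 -1.286
v -2.896 1.918 -0.794
v -4.424 1.322 -2.006
v -3.786 0.614 -1.514
v -4.472 1.207 -0.941
v -3.922 2.013 -0.496
v -3.398 1.227 -2.304
v -2.848 2.033 -1.859
v -2.812 1.054 -1.423
v -3.476 1.041 -0.58
v -3.844 2.199 -2.22
v -4.508 2.186 -1.377
v -3.137 2.386 -0.977
v -4.183 0.854 -1.823
v -4.586 1.202 -1.487
v -4.211 0.786 -1.197
v -3.74 2.442 -0.802
v -3.365 2.026 -0.512
v -4.291 1.608 -0.599
v -3.955 1.214 -2.288
v -3.58 0.798 -1.998
v -3.109 2.454 -1.603
v -2.734 2.038 -1.313
v -3.029 1.632 -2.201
v -2.712 1.462 -1.057
v -3.236 0.696 -1.48
v -3.008 1.056 -1.945
v -2.684 1.53 -1.683
v -3.102 1.455 -0.562
v -3.626 0.689 -0.985
v -4.029 1.037 -0.648
v -3.705 1.511 -0.387
v -3.053 0.947 -0.932
v -3.694 2.551 -1.815
v -4.218 1.785 -2.238
v -3.615 1.729 -2.413
v -3.291 2.203 -2.152
v -4.084 2.544 -1.32
v -4.608 1.778 -1.743
v -4.636 1.71 -1.117
v -4.312 2.184 -0.855
v -4.267 2.293 -1.868
f 2 1 4
f 2 4 3
f 4 1 5
f 4 5 3
f 5 1 6
f 5 6 3
f 6 1 7
f 6 7 3
f 7 1 8
f 7 8 3
f 8 1 9
f 8 9 3
f 9 1 10
f 9 10 3
f 10 1 11
f 10 11 3
f 11 1 2
f 11 2 3
f 13 12 15
f 13 15 14
f 15 12 16
f 15 16 14
f 16 12 17
f 16 17 14
f 17 12 18
f 17 18 14
f 18 12 19
f 18 19 14
f 19 12 20
f 19 20 14
f 20 12 21
f 20 21 14
f 21 12 22
f 21 22 14
f 22 12 23
f 22 23 14
f 23 12 13
f 23 13 14
f 25 24 27
f 25 27 26
f 27 24 28
f 27 28 26
f 28 24 29
f 28 29 26
f 29 24 30
f 29 30 26
f 30 24 31
f 30 31 26
f 31 24 32
f 31 32 26
f 32 24 33
f 32 33 26
f 33 24 34
f 33 34 26
f 34 24 35
f 34 35 26
f 35 24 36
f 35 36 26
f 36 24 25
f 36 25 26
f 38 37 41
f 38 41 39
f 39 41 42
f 39 42 40
f 41 37 43
f 41 43 42
f 42 43 44
f 42 44 40
f 43 37 45
f 43 45 44
f 44 45 46
f 44 46 40
f 45 37 47
f 45 47 46
f 46 47 48
f 46 48 40
f 47 37 49
f 47 49 48
f 48 49 50
f 48 50 40
f 49 37 51
f 49 51 50
f 50 51 52
f 50 52 40
f 51 37 53
f 51 53 52
f 52 53 54
f 52 54 40
f 53 37 55
f 53 55 54
f 54 55 56
f 54 56 40
f 55 37 57
f 55 57 56
f 56 57 58
f 56 58 40
f 57 37 59
f 57 59 58
f 58 59 60
f 58 60 40
f 59 37 61
f 59 61 60
f 60 61 62
f 60 62 40
f 61 37 63
f 61 63 62
f 62 63 64
f 62 64 40
f 63 37 38
f 63 38 64
f 64 38 39
f 64 39 40
f 65 102 81
f 102 76 105
f 81 105 70
f 102 105 81
f 65 81 77
f 81 70 82
f 77 82 66
f 81 82 77
f 65 77 86
f 77 66 87
f 86 87 72
f 77 87 86
f 65 86 98
f 86 72 101
f 98 101 75
f 86 101 98
f 65 98 102
f 98 75 106
f 102 106 76
f 98 106 102
f 66 82 93
f 82 70 96
f 93 96 74
f 82 96 93
f 70 105 83
f 105 76 104
f 83 104 69
f 105 104 83
f 76 106 103
f 106 75 99
f 103 99 67
f 106 99 103
f 75 101 100
f 101 72 88
f 100 88 71
f 101 88 100
f 72 87 92
f 87 66 89
f 92 89 73
f 87 89 92
f 68 94 80
f 94 74 95
f 80 95 69
f 94 95 80
f 68 80 78
f 80 69 79
f 78 79 67
f 80 79 78
f 68 78 85
f 78 67 84
f 85 84 71
f 78 84 85
f 68 85 90
f 85 71 91
f 90 91 73
f 85 91 90
f 68 90 94
f 90 73 97
f 94 97 74
f 90 97 94
f 69 95 83
f 95 74 96
f 83 96 70
f 95 96 83
f 67 79 103
f 79 69 104
f 103 104 76
f 79 104 103
f 71 84 100
f 84 67 99
f 100 99 75
f 84 99 100
f 73 91 92
f 91 71 88
f 92 88 72
f 91 88 92
f 74 97 93
f 97 73 89
f 93 89 66
f 97 89 93



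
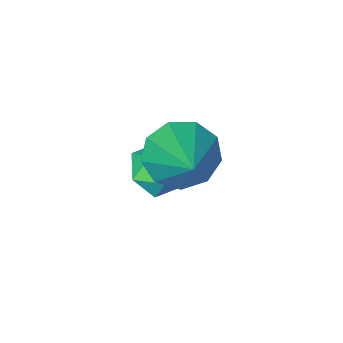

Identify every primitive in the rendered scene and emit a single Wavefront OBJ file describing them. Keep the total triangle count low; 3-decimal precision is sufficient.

v -3.512 0.365 -1.521
v -2.899 0.418 -1.948
v -3.048 1.455 -0.719
v -3.271 0.716 -2.138
v -3.756 0.85 -2.038
v -4.127 0.757 -1.697
v -4.211 0.481 -1.273
v -3.967 0.15 -0.965
v -3.511 -0.079 -0.917
v -3.056 -0.101 -1.151
v -2.814 0.095 -1.559
v -3.485 -0.515 -3.666
v -3.165 -0.789 -3.154
v -4.415 -0.891 -3.286
v -4.095 -1.165 -2.774
v -4.143 -0.506 -2.82
v -3.569 -0.274 -3.055
v -4.011 -1.406 -3.385
v -3.437 -1.174 -3.62
v -3.49 -1.34 -2.981
v -3.572 -0.783 -2.632
v -4.008 -0.897 -3.808
v -4.09 -0.34 -3.459
f 2 1 4
f 2 4 3
f 4 1 5
f 4 5 3
f 5 1 6
f 5 6 3
f 6 1 7
f 6 7 3
f 7 1 8
f 7 8 3
f 8 1 9
f 8 9 3
f 9 1 10
f 9 10 3
f 10 1 11
f 10 11 3
f 11 1 2
f 11 2 3
f 12 23 17
f 12 17 13
f 12 13 19
f 12 19 22
f 12 22 23
f 13 17 21
f 17 23 16
f 23 22 14
f 22 19 18
f 19 13 20
f 15 21 16
f 15 16 14
f 15 14 18
f 15 18 20
f 15 20 21
f 16 21 17
f 14 16 23
f 18 14 22
f 20 18 19
f 21 20 13



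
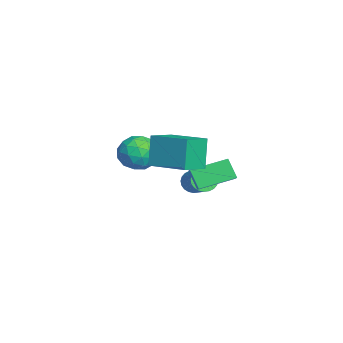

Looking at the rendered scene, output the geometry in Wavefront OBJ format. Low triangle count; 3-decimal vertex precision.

v -3.609 -0.283 1.471
v -3.198 0.012 0.634
v -2.242 -0.952 1.906
v -1.831 -0.657 1.069
v -2.077 -0.001 1.751
v -2.922 0.413 1.482
v -2.518 -1.353 1.058
v -3.363 -0.939 0.789
v -2.524 -0.649 0.379
v -2.251 0.187 0.807
v -3.189 -1.127 1.733
v -2.916 -0.291 2.161
v -3.523 -0.077 1.014
v -1.917 -0.863 1.526
v -2.061 -0.478 1.927
v -1.82 -0.304 1.435
v -3.361 0.159 1.513
v -3.119 0.332 1.021
v -2.461 0.325 1.678
v -2.321 -1.272 1.519
v -2.079 -1.099 1.027
v -3.62 -0.636 1.105
v -3.379 -0.462 0.613
v -2.979 -1.265 0.862
v -2.886 -0.292 0.372
v -2.082 -0.685 0.628
v -2.486 -1.094 0.621
v -2.983 -0.851 0.463
v -2.725 0.199 0.624
v -1.922 -0.194 0.88
v -2.067 0.192 1.281
v -2.563 0.435 1.123
v -2.329 -0.189 0.474
v -3.518 -0.746 1.66
v -2.715 -1.139 1.916
v -2.877 -1.375 1.417
v -3.373 -1.132 1.259
v -3.358 -0.255 1.912
v -2.554 -0.648 2.168
v -2.457 -0.089 2.077
v -2.954 0.154 1.919
v -3.111 -0.751 2.066
v 0.608 0.836 2.278
v 0.081 0.924 3.701
v 1.761 2.269 2.616
v 1.234 2.357 4.039
v 1.506 0.023 2.661
v 0.979 0.111 4.084
v 2.659 1.456 2.999
v 2.132 1.544 4.422
v -1.184 1.631 0.973
v -0.376 1.681 1.451
v -1.549 3.196 1.428
v -0.74 3.246 1.905
v -0.7 1.994 0.115
v 0.109 2.044 0.592
v -1.064 3.559 0.569
v -0.256 3.609 1.047
v -3.869 1.898 -1.077
v -3.625 2.1 -1.61
v -2.547 2.523 -0.956
v -2.791 2.322 -0.423
v -3.746 2.296 -1.537
v -2.668 2.719 -0.883
v -3.886 2.431 -1.393
v -2.808 2.855 -0.74
v -4.024 2.486 -1.202
v -2.946 2.909 -0.548
v -4.138 2.451 -0.991
v -3.06 2.874 -0.338
v -4.211 2.331 -0.794
v -3.133 2.755 -0.14
v -4.232 2.146 -0.639
v -3.154 2.57 0.014
v -4.197 1.924 -0.552
v -3.119 2.347 0.102
v -4.113 1.697 -0.544
v -3.035 2.12 0.11
v -3.992 1.501 -0.617
v -2.914 1.924 0.037
v -3.852 1.365 -0.76
v -2.774 1.789 -0.107
v -3.714 1.311 -0.952
v -2.636 1.734 -0.298
v -3.6 1.346 -1.162
v -2.522 1.769 -0.509
v -3.527 1.465 -1.36
v -2.449 1.889 -0.706
v -3.506 1.65 -1.514
v -2.428 2.074 -0.861
v -3.541 1.873 -1.602
v -2.463 2.296 -0.948
f 1 38 17
f 38 12 41
f 17 41 6
f 38 41 17
f 1 17 13
f 17 6 18
f 13 18 2
f 17 18 13
f 1 13 22
f 13 2 23
f 22 23 8
f 13 23 22
f 1 22 34
f 22 8 37
f 34 37 11
f 22 37 34
f 1 34 38
f 34 11 42
f 38 42 12
f 34 42 38
f 2 18 29
f 18 6 32
f 29 32 10
f 18 32 29
f 6 41 19
f 41 12 40
f 19 40 5
f 41 40 19
f 12 42 39
f 42 11 35
f 39 35 3
f 42 35 39
f 11 37 36
f 37 8 24
f 36 24 7
f 37 24 36
f 8 23 28
f 23 2 25
f 28 25 9
f 23 25 28
f 4 30 16
f 30 10 31
f 16 31 5
f 30 31 16
f 4 16 14
f 16 5 15
f 14 15 3
f 16 15 14
f 4 14 21
f 14 3 20
f 21 20 7
f 14 20 21
f 4 21 26
f 21 7 27
f 26 27 9
f 21 27 26
f 4 26 30
f 26 9 33
f 30 33 10
f 26 33 30
f 5 31 19
f 31 10 32
f 19 32 6
f 31 32 19
f 3 15 39
f 15 5 40
f 39 40 12
f 15 40 39
f 7 20 36
f 20 3 35
f 36 35 11
f 20 35 36
f 9 27 28
f 27 7 24
f 28 24 8
f 27 24 28
f 10 33 29
f 33 9 25
f 29 25 2
f 33 25 29
f 44 46 43
f 47 44 43
f 43 46 45
f 45 47 43
f 44 50 46
f 48 44 47
f 48 50 44
f 46 50 45
f 49 47 45
f 45 50 49
f 49 48 47
f 50 48 49
f 52 54 51
f 55 52 51
f 51 54 53
f 53 55 51
f 52 58 54
f 56 52 55
f 56 58 52
f 54 58 53
f 57 55 53
f 53 58 57
f 57 56 55
f 58 56 57
f 60 59 63
f 60 63 61
f 61 63 64
f 61 64 62
f 63 59 65
f 63 65 64
f 64 65 66
f 64 66 62
f 65 59 67
f 65 67 66
f 66 67 68
f 66 68 62
f 67 59 69
f 67 69 68
f 68 69 70
f 68 70 62
f 69 59 71
f 69 71 70
f 70 71 72
f 70 72 62
f 71 59 73
f 71 73 72
f 72 73 74
f 72 74 62
f 73 59 75
f 73 75 74
f 74 75 76
f 74 76 62
f 75 59 77
f 75 77 76
f 76 77 78
f 76 78 62
f 77 59 79
f 77 79 78
f 78 79 80
f 78 80 62
f 79 59 81
f 79 81 80
f 80 81 82
f 80 82 62
f 81 59 83
f 81 83 82
f 82 83 84
f 82 84 62
f 83 59 85
f 83 85 84
f 84 85 86
f 84 86 62
f 85 59 87
f 85 87 86
f 86 87 88
f 86 88 62
f 87 59 89
f 87 89 88
f 88 89 90
f 88 90 62
f 89 59 91
f 89 91 90
f 90 91 92
f 90 92 62
f 91 59 60
f 91 60 92
f 92 60 61
f 92 61 62



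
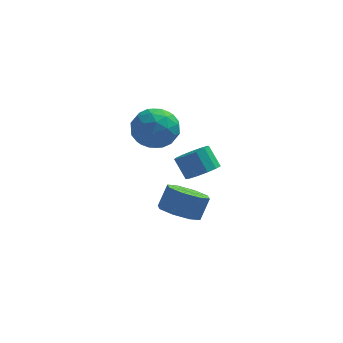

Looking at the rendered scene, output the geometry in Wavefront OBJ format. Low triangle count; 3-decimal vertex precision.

v -1.864 -3.219 1.125
v -1.293 -3.57 1.648
v -1.825 -3.053 2.577
v -2.396 -2.701 2.055
v -1.112 -3.147 1.515
v -1.645 -2.629 2.445
v -1.17 -2.746 1.259
v -1.703 -2.229 2.189
v -1.448 -2.496 0.961
v -1.981 -1.978 1.891
v -1.858 -2.475 0.714
v -2.391 -1.957 1.644
v -2.27 -2.69 0.598
v -2.803 -2.172 1.528
v -2.553 -3.073 0.649
v -3.085 -2.556 1.579
v -2.617 -3.502 0.852
v -3.149 -2.985 1.782
v -2.442 -3.842 1.141
v -2.974 -3.324 2.071
v -2.083 -3.983 1.425
v -2.616 -3.466 2.355
v -1.655 -3.882 1.614
v -2.187 -3.365 2.544
v -2.971 -2.372 -2.271
v -2.124 -2.013 -2.776
v -1.721 -1.468 -1.714
v -2.569 -1.828 -1.209
v -2.741 -1.499 -2.806
v -2.338 -0.954 -1.744
v -3.493 -1.497 -2.523
v -3.09 -0.952 -1.46
v -3.939 -2.007 -2.092
v -3.537 -1.462 -1.03
v -3.819 -2.732 -1.766
v -3.416 -2.187 -0.704
v -3.202 -3.246 -1.736
v -2.799 -2.701 -0.674
v -2.45 -3.248 -2.02
v -2.047 -2.703 -0.957
v -2.003 -2.738 -2.45
v -1.601 -2.193 -1.388
v -3.83 -1.544 3.741
v -3.216 -2.379 4.278
v -4.784 -2.861 2.782
v -4.17 -3.696 3.319
v -4.941 -3.06 3.921
v -4.351 -2.246 4.514
v -3.649 -2.994 2.546
v -3.059 -2.18 3.139
v -3.104 -3.275 3.539
v -3.903 -3.316 4.389
v -4.097 -1.924 2.671
v -4.896 -1.965 3.521
v -3.439 -1.845 4.094
v -4.561 -3.395 2.966
v -5.014 -3.02 3.32
v -4.653 -3.511 3.636
v -4.107 -1.767 4.233
v -3.746 -2.258 4.548
v -4.76 -2.659 4.338
v -4.254 -2.982 2.512
v -3.893 -3.473 2.827
v -3.347 -1.729 3.424
v -2.986 -2.22 3.74
v -3.24 -2.581 2.722
v -3.013 -2.863 3.975
v -3.573 -3.638 3.411
v -3.267 -3.225 2.957
v -2.92 -2.747 3.306
v -3.482 -2.887 4.475
v -4.043 -3.662 3.911
v -4.496 -3.288 4.265
v -4.15 -2.809 4.614
v -3.416 -3.414 4.041
v -3.957 -1.578 3.149
v -4.518 -2.353 2.585
v -3.85 -2.431 2.446
v -3.504 -1.952 2.795
v -4.427 -1.602 3.649
v -4.987 -2.377 3.085
v -5.08 -2.493 3.754
v -4.733 -2.015 4.103
v -4.584 -1.826 3.019
f 2 1 5
f 2 5 3
f 3 5 6
f 3 6 4
f 5 1 7
f 5 7 6
f 6 7 8
f 6 8 4
f 7 1 9
f 7 9 8
f 8 9 10
f 8 10 4
f 9 1 11
f 9 11 10
f 10 11 12
f 10 12 4
f 11 1 13
f 11 13 12
f 12 13 14
f 12 14 4
f 13 1 15
f 13 15 14
f 14 15 16
f 14 16 4
f 15 1 17
f 15 17 16
f 16 17 18
f 16 18 4
f 17 1 19
f 17 19 18
f 18 19 20
f 18 20 4
f 19 1 21
f 19 21 20
f 20 21 22
f 20 22 4
f 21 1 23
f 21 23 22
f 22 23 24
f 22 24 4
f 23 1 2
f 23 2 24
f 24 2 3
f 24 3 4
f 26 25 29
f 26 29 27
f 27 29 30
f 27 30 28
f 29 25 31
f 29 31 30
f 30 31 32
f 30 32 28
f 31 25 33
f 31 33 32
f 32 33 34
f 32 34 28
f 33 25 35
f 33 35 34
f 34 35 36
f 34 36 28
f 35 25 37
f 35 37 36
f 36 37 38
f 36 38 28
f 37 25 39
f 37 39 38
f 38 39 40
f 38 40 28
f 39 25 41
f 39 41 40
f 40 41 42
f 40 42 28
f 41 25 26
f 41 26 42
f 42 26 27
f 42 27 28
f 43 80 59
f 80 54 83
f 59 83 48
f 80 83 59
f 43 59 55
f 59 48 60
f 55 60 44
f 59 60 55
f 43 55 64
f 55 44 65
f 64 65 50
f 55 65 64
f 43 64 76
f 64 50 79
f 76 79 53
f 64 79 76
f 43 76 80
f 76 53 84
f 80 84 54
f 76 84 80
f 44 60 71
f 60 48 74
f 71 74 52
f 60 74 71
f 48 83 61
f 83 54 82
f 61 82 47
f 83 82 61
f 54 84 81
f 84 53 77
f 81 77 45
f 84 77 81
f 53 79 78
f 79 50 66
f 78 66 49
f 79 66 78
f 50 65 70
f 65 44 67
f 70 67 51
f 65 67 70
f 46 72 58
f 72 52 73
f 58 73 47
f 72 73 58
f 46 58 56
f 58 47 57
f 56 57 45
f 58 57 56
f 46 56 63
f 56 45 62
f 63 62 49
f 56 62 63
f 46 63 68
f 63 49 69
f 68 69 51
f 63 69 68
f 46 68 72
f 68 51 75
f 72 75 52
f 68 75 72
f 47 73 61
f 73 52 74
f 61 74 48
f 73 74 61
f 45 57 81
f 57 47 82
f 81 82 54
f 57 82 81
f 49 62 78
f 62 45 77
f 78 77 53
f 62 77 78
f 51 69 70
f 69 49 66
f 70 66 50
f 69 66 70
f 52 75 71
f 75 51 67
f 71 67 44
f 75 67 71



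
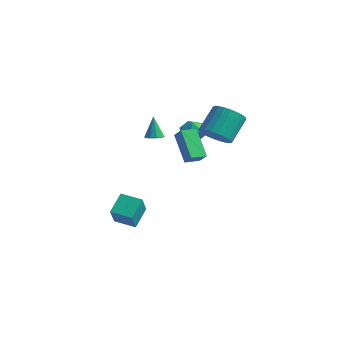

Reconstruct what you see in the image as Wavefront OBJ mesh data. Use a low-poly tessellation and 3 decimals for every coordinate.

v -2.031 -0.192 2.588
v -1.557 0.189 2.63
v -2.409 0.112 4.092
v -1.856 0.387 2.515
v -2.222 0.364 2.427
v -2.515 0.129 2.401
v -2.623 -0.23 2.447
v -2.505 -0.574 2.546
v -2.206 -0.772 2.662
v -1.84 -0.749 2.749
v -1.547 -0.513 2.775
v -1.439 -0.155 2.73
v -3.497 -2.203 -4.365
v -3.797 -0.99 -3.397
v -2.197 -1.686 -4.609
v -2.497 -0.474 -3.641
v -2.823 -3.206 -2.899
v -3.123 -1.994 -1.931
v -1.523 -2.69 -3.143
v -1.823 -1.477 -2.175
v 1.325 1.459 3.193
v 2.276 1.129 3.612
v 2.145 2.551 5.027
v 1.195 2.881 4.607
v 2.406 1.42 3.331
v 2.275 2.843 4.745
v 2.371 1.718 3.029
v 2.241 3.14 4.443
v 2.178 1.976 2.752
v 2.047 3.398 4.166
v 1.854 2.155 2.542
v 1.724 3.577 3.956
v 1.45 2.228 2.431
v 1.32 3.65 3.845
v 1.027 2.184 2.436
v 0.897 3.607 3.85
v 0.65 2.03 2.556
v 0.519 3.452 3.97
v 0.375 1.789 2.773
v 0.244 3.211 4.188
v 0.245 1.497 3.055
v 0.114 2.92 4.469
v 0.279 1.2 3.357
v 0.149 2.622 4.771
v 0.473 0.942 3.634
v 0.342 2.364 5.048
v 0.796 0.763 3.844
v 0.666 2.185 5.258
v 1.2 0.69 3.955
v 1.07 2.112 5.369
v 1.623 0.733 3.95
v 1.493 2.156 5.364
v 2.001 0.888 3.83
v 1.87 2.31 5.244
v 1.461 -1.339 2.081
v 0.074 -0.722 3.645
v 1.783 -0.376 1.986
v 0.396 0.241 3.55
v 2.144 -1.501 2.75
v 0.757 -0.884 4.314
v 2.466 -0.538 2.655
v 1.079 0.079 4.219
v -1.527 2.939 2.405
v -0.64 2.811 2.175
v -1.6 1.529 2.905
v -0.713 1.401 2.675
v -0.933 1.965 3.375
v -0.888 2.836 3.066
v -1.352 1.504 2.014
v -1.307 2.375 1.705
v -0.532 1.924 1.933
v -0.273 2.209 2.775
v -1.967 2.131 2.305
v -1.708 2.416 3.147
f 2 1 4
f 2 4 3
f 4 1 5
f 4 5 3
f 5 1 6
f 5 6 3
f 6 1 7
f 6 7 3
f 7 1 8
f 7 8 3
f 8 1 9
f 8 9 3
f 9 1 10
f 9 10 3
f 10 1 11
f 10 11 3
f 11 1 12
f 11 12 3
f 12 1 2
f 12 2 3
f 14 16 13
f 17 14 13
f 13 16 15
f 15 17 13
f 14 20 16
f 18 14 17
f 18 20 14
f 16 20 15
f 19 17 15
f 15 20 19
f 19 18 17
f 20 18 19
f 22 21 25
f 22 25 23
f 23 25 26
f 23 26 24
f 25 21 27
f 25 27 26
f 26 27 28
f 26 28 24
f 27 21 29
f 27 29 28
f 28 29 30
f 28 30 24
f 29 21 31
f 29 31 30
f 30 31 32
f 30 32 24
f 31 21 33
f 31 33 32
f 32 33 34
f 32 34 24
f 33 21 35
f 33 35 34
f 34 35 36
f 34 36 24
f 35 21 37
f 35 37 36
f 36 37 38
f 36 38 24
f 37 21 39
f 37 39 38
f 38 39 40
f 38 40 24
f 39 21 41
f 39 41 40
f 40 41 42
f 40 42 24
f 41 21 43
f 41 43 42
f 42 43 44
f 42 44 24
f 43 21 45
f 43 45 44
f 44 45 46
f 44 46 24
f 45 21 47
f 45 47 46
f 46 47 48
f 46 48 24
f 47 21 49
f 47 49 48
f 48 49 50
f 48 50 24
f 49 21 51
f 49 51 50
f 50 51 52
f 50 52 24
f 51 21 53
f 51 53 52
f 52 53 54
f 52 54 24
f 53 21 22
f 53 22 54
f 54 22 23
f 54 23 24
f 56 58 55
f 59 56 55
f 55 58 57
f 57 59 55
f 56 62 58
f 60 56 59
f 60 62 56
f 58 62 57
f 61 59 57
f 57 62 61
f 61 60 59
f 62 60 61
f 63 74 68
f 63 68 64
f 63 64 70
f 63 70 73
f 63 73 74
f 64 68 72
f 68 74 67
f 74 73 65
f 73 70 69
f 70 64 71
f 66 72 67
f 66 67 65
f 66 65 69
f 66 69 71
f 66 71 72
f 67 72 68
f 65 67 74
f 69 65 73
f 71 69 70
f 72 71 64



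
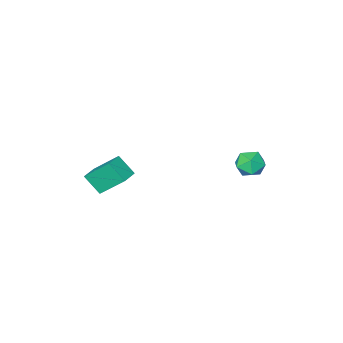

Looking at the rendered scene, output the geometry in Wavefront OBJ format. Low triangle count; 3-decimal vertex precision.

v -2.734 -0.074 -2.444
v -2.101 -0.32 -2.022
v -2.639 -1.12 -3.198
v -2.006 -1.366 -2.776
v -2.733 -1.367 -2.443
v -2.792 -0.72 -1.978
v -1.948 -0.72 -3.242
v -2.007 -0.073 -2.777
v -1.616 -0.719 -2.516
v -2.101 -1.119 -2.022
v -2.639 -0.321 -3.198
v -3.124 -0.721 -2.704
v 2.535 -2.628 -2.369
v 2.86 -3.398 -1.55
v 3.301 -2.205 -2.275
v 3.626 -2.975 -1.456
v 3.234 -3.625 -3.584
v 3.559 -4.395 -2.765
v 4 -3.202 -3.49
v 4.325 -3.972 -2.671
f 1 12 6
f 1 6 2
f 1 2 8
f 1 8 11
f 1 11 12
f 2 6 10
f 6 12 5
f 12 11 3
f 11 8 7
f 8 2 9
f 4 10 5
f 4 5 3
f 4 3 7
f 4 7 9
f 4 9 10
f 5 10 6
f 3 5 12
f 7 3 11
f 9 7 8
f 10 9 2
f 14 16 13
f 17 14 13
f 13 16 15
f 15 17 13
f 14 20 16
f 18 14 17
f 18 20 14
f 16 20 15
f 19 17 15
f 15 20 19
f 19 18 17
f 20 18 19



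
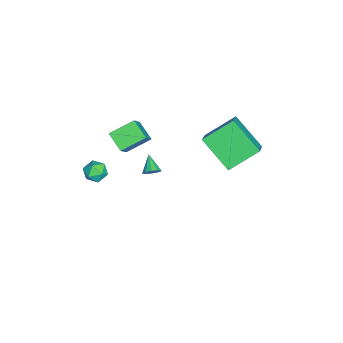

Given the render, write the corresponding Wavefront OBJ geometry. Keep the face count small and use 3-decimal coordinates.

v -0.133 2.415 1.284
v -0.873 3.87 2.314
v 0.823 3.848 -0.053
v 0.082 5.302 0.977
v 1.038 2.418 2.123
v 0.297 3.872 3.153
v 1.993 3.85 0.786
v 1.253 5.305 1.816
v -1.449 -0.482 -3.727
v -1.132 -0.747 -3.412
v -2.311 -0.778 -3.113
v -1.156 -0.447 -3.299
v -1.291 -0.16 -3.351
v -1.486 0.004 -3.546
v -1.668 -0.017 -3.811
v -1.765 -0.216 -4.043
v -1.742 -0.517 -4.156
v -1.607 -0.804 -4.104
v -1.411 -0.968 -3.909
v -1.23 -0.946 -3.644
v -0.618 -1.65 -1.248
v -1.343 -2.361 -0.629
v -1.257 -0.456 -0.626
v -1.982 -1.168 -0.006
v 0.702 -1.712 0.226
v -0.023 -2.424 0.846
v 0.063 -0.519 0.849
v -0.662 -1.23 1.468
v 2.969 -2.228 1.275
v 3.305 -2.042 1.828
v 3.795 -2.878 0.992
v 4.131 -2.692 1.545
v 3.577 -3.071 1.599
v 3.067 -2.669 1.774
v 4.033 -2.251 1.046
v 3.523 -1.849 1.221
v 3.963 -2.056 1.687
v 3.681 -2.563 2.028
v 3.419 -2.357 0.792
v 3.137 -2.864 1.133
f 2 4 1
f 5 2 1
f 1 4 3
f 3 5 1
f 2 8 4
f 6 2 5
f 6 8 2
f 4 8 3
f 7 5 3
f 3 8 7
f 7 6 5
f 8 6 7
f 10 9 12
f 10 12 11
f 12 9 13
f 12 13 11
f 13 9 14
f 13 14 11
f 14 9 15
f 14 15 11
f 15 9 16
f 15 16 11
f 16 9 17
f 16 17 11
f 17 9 18
f 17 18 11
f 18 9 19
f 18 19 11
f 19 9 20
f 19 20 11
f 20 9 10
f 20 10 11
f 22 24 21
f 25 22 21
f 21 24 23
f 23 25 21
f 22 28 24
f 26 22 25
f 26 28 22
f 24 28 23
f 27 25 23
f 23 28 27
f 27 26 25
f 28 26 27
f 29 40 34
f 29 34 30
f 29 30 36
f 29 36 39
f 29 39 40
f 30 34 38
f 34 40 33
f 40 39 31
f 39 36 35
f 36 30 37
f 32 38 33
f 32 33 31
f 32 31 35
f 32 35 37
f 32 37 38
f 33 38 34
f 31 33 40
f 35 31 39
f 37 35 36
f 38 37 30



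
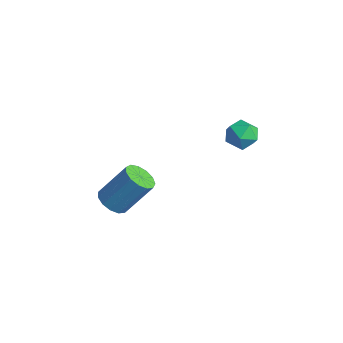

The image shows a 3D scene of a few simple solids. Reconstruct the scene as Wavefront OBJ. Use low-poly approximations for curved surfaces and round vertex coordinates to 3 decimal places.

v -1.735 -0.458 -3.199
v -1.335 0.089 -3.712
v -0.686 1.226 -1.994
v -1.085 0.678 -1.481
v -1.78 0.258 -3.655
v -1.131 1.394 -1.937
v -2.211 0.198 -3.454
v -1.561 1.335 -1.735
v -2.49 -0.069 -3.171
v -1.841 1.067 -1.453
v -2.529 -0.46 -2.897
v -1.88 0.676 -1.179
v -2.316 -0.851 -2.72
v -1.667 0.286 -1.001
v -1.919 -1.117 -2.694
v -1.27 0.02 -0.976
v -1.463 -1.173 -2.829
v -0.813 -0.037 -1.111
v -1.093 -1.003 -3.081
v -0.444 0.133 -1.363
v -0.927 -0.66 -3.371
v -0.278 0.477 -1.653
v -1.017 -0.253 -3.606
v -0.368 0.884 -1.888
v 3.291 3.759 2.463
v 3.803 3.57 3.13
v 2.257 3.03 3.05
v 2.769 2.841 3.717
v 2.493 3.649 3.602
v 3.132 4.1 3.239
v 2.928 2.5 2.941
v 3.567 2.951 2.578
v 3.579 2.792 3.426
v 3.31 3.502 3.834
v 2.75 3.098 2.346
v 2.481 3.808 2.754
f 2 1 5
f 2 5 3
f 3 5 6
f 3 6 4
f 5 1 7
f 5 7 6
f 6 7 8
f 6 8 4
f 7 1 9
f 7 9 8
f 8 9 10
f 8 10 4
f 9 1 11
f 9 11 10
f 10 11 12
f 10 12 4
f 11 1 13
f 11 13 12
f 12 13 14
f 12 14 4
f 13 1 15
f 13 15 14
f 14 15 16
f 14 16 4
f 15 1 17
f 15 17 16
f 16 17 18
f 16 18 4
f 17 1 19
f 17 19 18
f 18 19 20
f 18 20 4
f 19 1 21
f 19 21 20
f 20 21 22
f 20 22 4
f 21 1 23
f 21 23 22
f 22 23 24
f 22 24 4
f 23 1 2
f 23 2 24
f 24 2 3
f 24 3 4
f 25 36 30
f 25 30 26
f 25 26 32
f 25 32 35
f 25 35 36
f 26 30 34
f 30 36 29
f 36 35 27
f 35 32 31
f 32 26 33
f 28 34 29
f 28 29 27
f 28 27 31
f 28 31 33
f 28 33 34
f 29 34 30
f 27 29 36
f 31 27 35
f 33 31 32
f 34 33 26



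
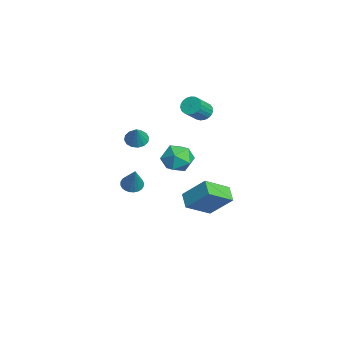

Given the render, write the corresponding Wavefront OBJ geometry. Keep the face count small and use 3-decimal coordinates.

v -3.535 2.08 3.382
v -2.938 2.12 2.945
v -2.089 1.22 4.022
v -2.685 1.18 4.458
v -2.903 2.367 3.124
v -2.054 1.468 4.201
v -2.977 2.565 3.348
v -2.128 1.666 4.425
v -3.148 2.679 3.577
v -2.299 1.78 4.654
v -3.385 2.69 3.773
v -2.536 1.79 4.85
v -3.648 2.594 3.901
v -2.799 1.695 4.978
v -3.892 2.41 3.939
v -3.043 1.511 5.016
v -4.073 2.169 3.881
v -3.224 1.27 4.958
v -4.162 1.912 3.736
v -3.313 1.013 4.813
v -4.142 1.684 3.53
v -3.293 0.785 4.607
v -4.017 1.525 3.299
v -3.168 0.626 4.376
v -3.809 1.461 3.081
v -2.96 0.562 4.158
v -3.553 1.505 2.916
v -2.704 0.605 3.993
v -3.294 1.648 2.831
v -2.445 0.748 3.908
v -3.077 1.865 2.841
v -2.228 0.966 3.918
v -2.477 1.409 -0.224
v -1.381 0.93 -0.045
v -3.279 -0.37 -0.075
v -2.183 -0.849 0.104
v -2.68 -0.143 0.951
v -2.185 0.957 0.859
v -2.475 -0.397 -0.979
v -1.98 0.703 -1.071
v -1.38 -0.186 -0.511
v -1.507 -0.029 0.681
v -3.153 0.589 -0.801
v -3.28 0.746 0.391
v 0.545 -2.992 -0.398
v 1.022 -3.477 -0.663
v 1.575 -2.928 1.338
v 1.142 -3.232 -0.743
v 1.172 -2.95 -0.771
v 1.106 -2.674 -0.742
v 0.955 -2.447 -0.661
v 0.741 -2.303 -0.54
v 0.498 -2.263 -0.397
v 0.262 -2.335 -0.254
v 0.069 -2.506 -0.134
v -0.051 -2.751 -0.054
v -0.081 -3.033 -0.026
v -0.015 -3.309 -0.055
v 0.136 -3.536 -0.136
v 0.349 -3.681 -0.257
v 0.593 -3.72 -0.4
v 0.829 -3.649 -0.543
v -0.996 -2.483 2.713
v -0.35 -2.478 2.294
v -0.144 -2.597 4.027
v -0.423 -2.095 2.375
v -0.65 -1.815 2.547
v -0.969 -1.715 2.763
v -1.296 -1.82 2.966
v -1.542 -2.103 3.101
v -1.642 -2.487 3.132
v -1.569 -2.87 3.051
v -1.342 -3.15 2.88
v -1.023 -3.251 2.663
v -0.696 -3.145 2.461
v -0.45 -2.863 2.326
v -2.856 0.666 -3.761
v -2.134 2.019 -2.199
v -3.524 2.369 -4.928
v -2.801 3.723 -3.366
v -1.759 0.717 -4.314
v -1.036 2.071 -2.752
v -2.426 2.421 -5.481
v -1.704 3.774 -3.919
f 2 1 5
f 2 5 3
f 3 5 6
f 3 6 4
f 5 1 7
f 5 7 6
f 6 7 8
f 6 8 4
f 7 1 9
f 7 9 8
f 8 9 10
f 8 10 4
f 9 1 11
f 9 11 10
f 10 11 12
f 10 12 4
f 11 1 13
f 11 13 12
f 12 13 14
f 12 14 4
f 13 1 15
f 13 15 14
f 14 15 16
f 14 16 4
f 15 1 17
f 15 17 16
f 16 17 18
f 16 18 4
f 17 1 19
f 17 19 18
f 18 19 20
f 18 20 4
f 19 1 21
f 19 21 20
f 20 21 22
f 20 22 4
f 21 1 23
f 21 23 22
f 22 23 24
f 22 24 4
f 23 1 25
f 23 25 24
f 24 25 26
f 24 26 4
f 25 1 27
f 25 27 26
f 26 27 28
f 26 28 4
f 27 1 29
f 27 29 28
f 28 29 30
f 28 30 4
f 29 1 31
f 29 31 30
f 30 31 32
f 30 32 4
f 31 1 2
f 31 2 32
f 32 2 3
f 32 3 4
f 33 44 38
f 33 38 34
f 33 34 40
f 33 40 43
f 33 43 44
f 34 38 42
f 38 44 37
f 44 43 35
f 43 40 39
f 40 34 41
f 36 42 37
f 36 37 35
f 36 35 39
f 36 39 41
f 36 41 42
f 37 42 38
f 35 37 44
f 39 35 43
f 41 39 40
f 42 41 34
f 46 45 48
f 46 48 47
f 48 45 49
f 48 49 47
f 49 45 50
f 49 50 47
f 50 45 51
f 50 51 47
f 51 45 52
f 51 52 47
f 52 45 53
f 52 53 47
f 53 45 54
f 53 54 47
f 54 45 55
f 54 55 47
f 55 45 56
f 55 56 47
f 56 45 57
f 56 57 47
f 57 45 58
f 57 58 47
f 58 45 59
f 58 59 47
f 59 45 60
f 59 60 47
f 60 45 61
f 60 61 47
f 61 45 62
f 61 62 47
f 62 45 46
f 62 46 47
f 64 63 66
f 64 66 65
f 66 63 67
f 66 67 65
f 67 63 68
f 67 68 65
f 68 63 69
f 68 69 65
f 69 63 70
f 69 70 65
f 70 63 71
f 70 71 65
f 71 63 72
f 71 72 65
f 72 63 73
f 72 73 65
f 73 63 74
f 73 74 65
f 74 63 75
f 74 75 65
f 75 63 76
f 75 76 65
f 76 63 64
f 76 64 65
f 78 80 77
f 81 78 77
f 77 80 79
f 79 81 77
f 78 84 80
f 82 78 81
f 82 84 78
f 80 84 79
f 83 81 79
f 79 84 83
f 83 82 81
f 84 82 83

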